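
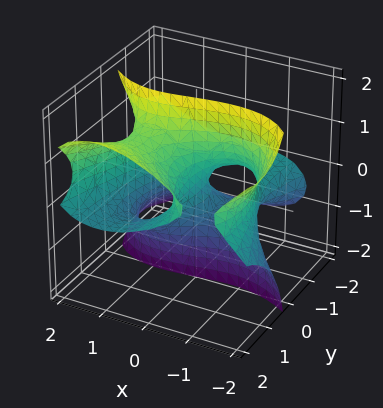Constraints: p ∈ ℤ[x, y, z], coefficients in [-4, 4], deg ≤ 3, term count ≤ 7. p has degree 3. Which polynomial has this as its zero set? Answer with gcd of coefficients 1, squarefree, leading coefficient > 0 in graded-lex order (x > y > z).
x^3 - 2*y^2*z + 3*y*z^2 - x*y - 2*x

1. Degree: a generic line meets the surface in up to 3 points, so deg p = 3.
2. Reading off the gridlines: one x-axis crossing is at x = 0; every point of the y-axis in the box is on the surface; the visible z-axis segment lies entirely on the surface.
3. The integer polynomial consistent with all of this is the stated p.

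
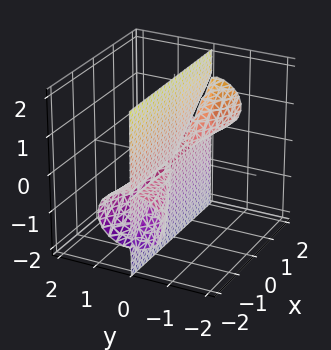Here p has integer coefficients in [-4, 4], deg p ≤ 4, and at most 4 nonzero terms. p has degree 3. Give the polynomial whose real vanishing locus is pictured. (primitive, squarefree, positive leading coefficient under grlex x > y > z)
2*x*y*z - 2*y^3 - 3*y*z^2

First, I count 2 distinct pieces. Treating them together as one polynomial.
Then, the degree is 3 — the shape is more complex than any degree-2 surface.
Next, observable constraints: every point of the z-axis in the box is on the surface; the visible x-axis segment lies entirely on the surface.
Finally, solving for integer coefficients yields p as stated.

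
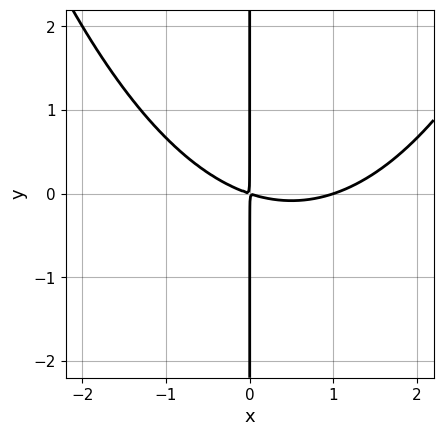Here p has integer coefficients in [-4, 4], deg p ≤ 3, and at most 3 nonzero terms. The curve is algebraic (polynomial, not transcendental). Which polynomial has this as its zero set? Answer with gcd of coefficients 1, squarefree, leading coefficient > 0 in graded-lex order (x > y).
x^3 - x^2 - 3*x*y

(a) The degree is 3 — a generic line meets the curve in up to 3 points.
(b) From the visible intercepts: every point of the y-axis in the box is on the curve; it meets the x-axis at x = 1 (among the integer gridlines).
(c) Solving for integer coefficients yields p as stated.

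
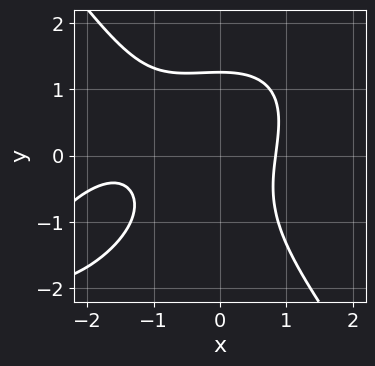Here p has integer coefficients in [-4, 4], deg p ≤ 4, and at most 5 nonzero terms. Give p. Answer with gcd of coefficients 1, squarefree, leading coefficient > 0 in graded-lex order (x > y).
First, deg p = 3.
Finally, the integer polynomial consistent with all of this is the stated p.

x^3 - x^2*y + y^3 + 2*x^2 - 2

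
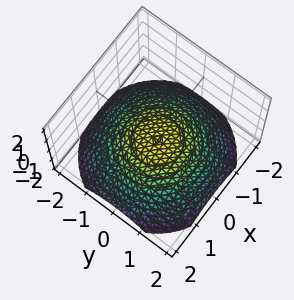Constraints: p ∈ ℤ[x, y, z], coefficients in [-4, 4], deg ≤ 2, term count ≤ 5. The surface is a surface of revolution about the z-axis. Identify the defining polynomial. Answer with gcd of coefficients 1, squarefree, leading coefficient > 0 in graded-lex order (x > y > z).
1. Degree: the shape is more complex than any degree-1 surface, so deg p = 2.
2. By symmetry, every cross-section ⟂ z is a circle, so x, y appear only via x² + y².
3. From the visible intercepts: a circular section at z = -1 has radius between 1 and 2; the surface avoids every integer x-axis point in the box; the surface avoids every integer y-axis point in the box.
4. Assembling these constraints gives the stated polynomial.

x^2 + y^2 + 3*z + 1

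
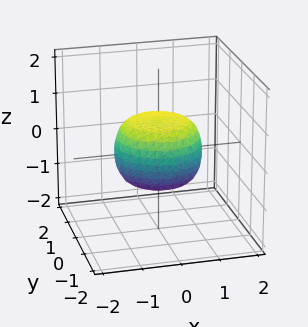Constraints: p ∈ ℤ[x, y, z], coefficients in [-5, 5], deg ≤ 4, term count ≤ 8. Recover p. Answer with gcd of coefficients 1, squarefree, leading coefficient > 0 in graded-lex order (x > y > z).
1. Degree: no degree-3 surface has this shape, so deg p = 4.
2. Symmetries: rotational symmetry about the z-axis ⇒ p depends on x, y only through x² + y².
3. From the axis intercepts and sections: a circular section at z = 0 has radius between 1 and 2.
4. Together with the visible shape, these determine p as stated.

2*x^4 + 4*x^2*y^2 + 2*y^4 - x^2 - y^2 + 3*z^2 - 2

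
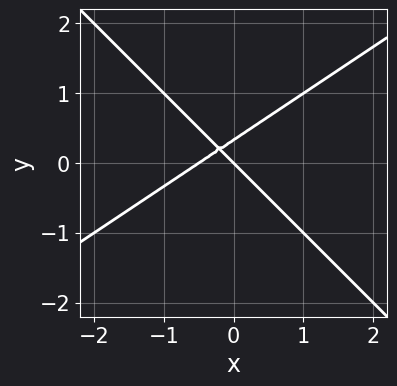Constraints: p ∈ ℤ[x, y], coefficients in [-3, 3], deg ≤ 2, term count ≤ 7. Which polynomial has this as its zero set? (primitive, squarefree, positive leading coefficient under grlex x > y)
2*x^2 - x*y - 3*y^2 + x + y

First, deg p = 2.
Then, checking where it meets the axes: it meets the y-axis at y = 0 (among the integer gridlines); it meets the x-axis at x = 0 (among the integer gridlines).
Finally, fitting integer coefficients to these (and the overall shape) gives p.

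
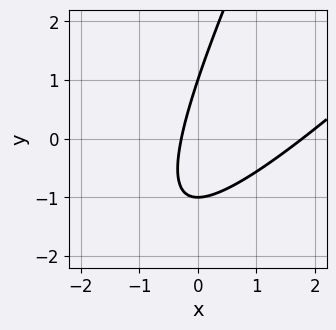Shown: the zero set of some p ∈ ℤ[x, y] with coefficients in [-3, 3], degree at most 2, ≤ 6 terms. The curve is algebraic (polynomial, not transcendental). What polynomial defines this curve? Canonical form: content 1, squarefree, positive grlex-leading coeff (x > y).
2*x^2 - 3*x*y + y^2 - 3*x - 1

1. deg p = 2.
2. Checking where it meets the axes: the y-axis gridline crossings are at y ∈ {-1, 1}.
3. Matching integer coefficients to the picture gives p.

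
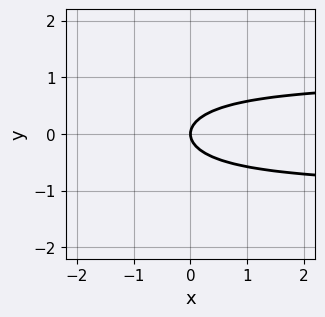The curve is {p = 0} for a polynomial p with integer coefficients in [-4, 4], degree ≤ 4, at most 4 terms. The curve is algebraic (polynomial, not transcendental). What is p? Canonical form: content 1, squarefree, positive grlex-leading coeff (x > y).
x*y^2 + 2*y^2 - x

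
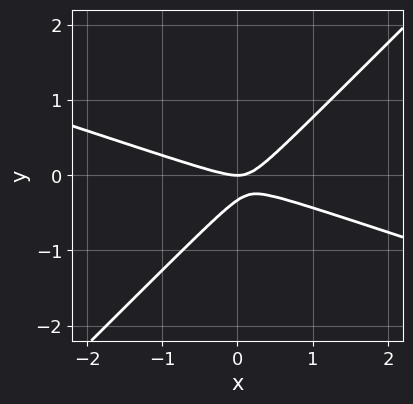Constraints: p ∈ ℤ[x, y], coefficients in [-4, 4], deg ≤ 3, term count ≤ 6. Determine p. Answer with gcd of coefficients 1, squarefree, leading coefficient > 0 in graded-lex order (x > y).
x^2 + 2*x*y - 3*y^2 - y

Degree: a generic line meets the curve in up to 2 points, so deg p = 2.
From the visible intercepts: one y-axis crossing is at y = 0; it crosses the x-axis at the gridline x = 0.
Assembling these constraints gives the stated polynomial.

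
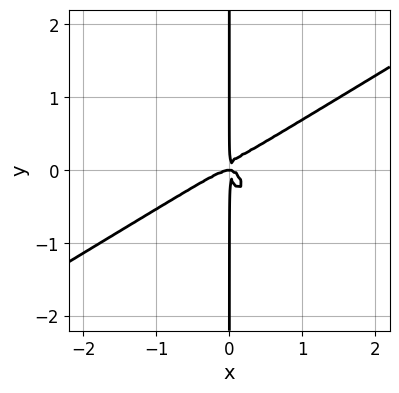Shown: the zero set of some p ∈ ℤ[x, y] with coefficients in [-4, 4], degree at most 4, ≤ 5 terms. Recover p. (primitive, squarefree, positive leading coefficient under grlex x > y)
The degree is 4 — a generic line meets the curve in up to 4 points.
Checking where it meets the axes: every point of the y-axis in the box is on the curve.
Matching integer coefficients to the picture gives p.

3*x^4 - 3*x^3*y - 2*x^2*y^2 - 2*x*y^3 + x^2*y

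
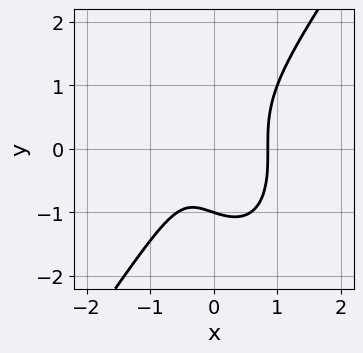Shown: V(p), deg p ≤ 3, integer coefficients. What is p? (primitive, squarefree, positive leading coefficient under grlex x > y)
The degree is 3 — a generic line meets the curve in up to 3 points.
From the visible intercepts: it meets the y-axis at y = -1 (among the integer gridlines).
Assembling these constraints gives the stated polynomial.

3*x^3 - y^3 - x - 1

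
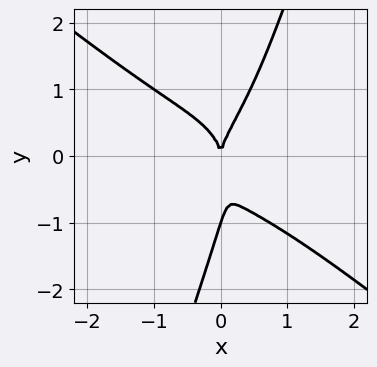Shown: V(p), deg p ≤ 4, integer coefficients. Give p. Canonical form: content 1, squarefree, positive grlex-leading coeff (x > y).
Degree: a generic line meets the curve in up to 4 points, so deg p = 4.
Reading off the gridlines: it crosses the x-axis at the gridline x = 0; among the integer gridlines, it crosses the y-axis at y ∈ {-1, 0}.
Assembling these constraints gives the stated polynomial.

2*x^4 + 3*x*y^3 - y^4 - y^3 + 3*x^2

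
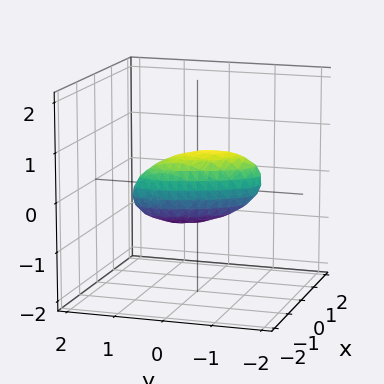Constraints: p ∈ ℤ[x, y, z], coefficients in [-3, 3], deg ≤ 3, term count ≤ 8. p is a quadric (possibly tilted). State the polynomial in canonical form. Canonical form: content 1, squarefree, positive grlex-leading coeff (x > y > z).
First, degree: the shape is more complex than any degree-1 surface, so deg p = 2.
Then, against the integer gridlines: the y-axis gridline crossings are at y ∈ {-1, 1}.
Finally, fitting integer coefficients to these (and the overall shape) gives p.

3*x^2 + 2*x*y - x*z + y^2 + 2*z^2 - 1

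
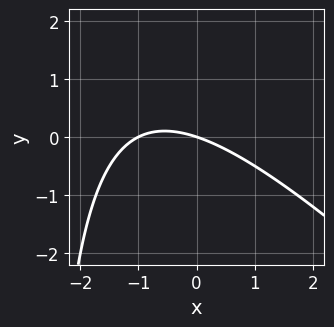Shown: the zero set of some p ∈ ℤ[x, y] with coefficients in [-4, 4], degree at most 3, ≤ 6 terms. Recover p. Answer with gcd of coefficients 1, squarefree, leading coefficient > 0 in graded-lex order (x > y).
x^2 + x*y + x + 3*y

First, deg p = 2. The shape is more complex than any degree-1 curve.
Then, against the integer gridlines: the x-axis gridline crossings are at x ∈ {-1, 0}; one y-axis crossing is at y = 0.
Finally, the integer polynomial consistent with all of this is the stated p.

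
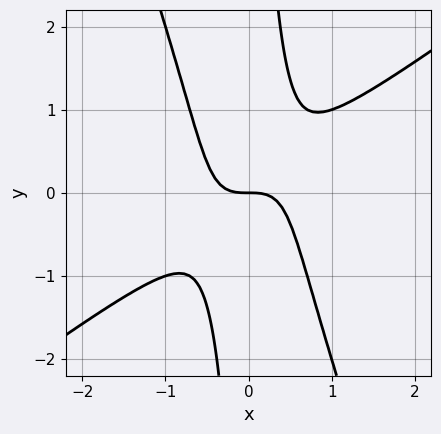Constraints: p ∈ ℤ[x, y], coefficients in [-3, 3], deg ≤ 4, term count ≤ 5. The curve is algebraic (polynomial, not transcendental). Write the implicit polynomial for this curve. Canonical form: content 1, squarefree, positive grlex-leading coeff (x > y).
1. The degree is 3 — no degree-2 curve has this shape.
2. Checking where it meets the axes: one y-axis crossing is at y = 0; it crosses the x-axis at the gridline x = 0.
3. Assembling these constraints gives the stated polynomial.

2*x^3 - 2*x^2*y - x*y^2 + y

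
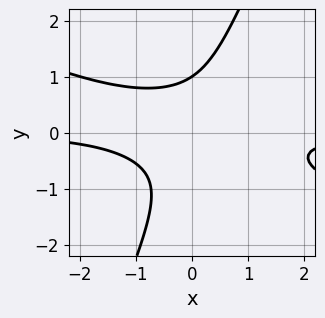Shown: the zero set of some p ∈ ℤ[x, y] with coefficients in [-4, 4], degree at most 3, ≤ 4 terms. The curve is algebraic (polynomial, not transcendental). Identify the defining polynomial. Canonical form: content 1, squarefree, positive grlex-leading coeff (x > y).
The degree is 3 — no degree-2 curve has this shape.
Against the integer gridlines: the curve avoids every integer x-axis point in the box; it meets the y-axis at y = 1 (among the integer gridlines).
Matching integer coefficients to the picture gives p.

x^2*y + 2*x*y^2 - y^3 + 1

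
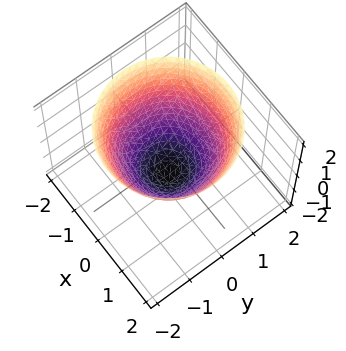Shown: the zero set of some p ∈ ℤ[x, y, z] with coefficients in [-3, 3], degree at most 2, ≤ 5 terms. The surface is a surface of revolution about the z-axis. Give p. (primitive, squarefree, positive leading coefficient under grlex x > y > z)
x^2 + y^2 - z - 1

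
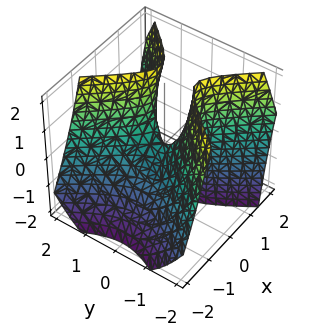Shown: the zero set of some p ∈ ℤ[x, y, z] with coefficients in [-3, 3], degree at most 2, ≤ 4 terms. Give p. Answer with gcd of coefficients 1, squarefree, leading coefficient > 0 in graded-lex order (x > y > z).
3*x^2 - 2*x*z - 2*y^2 + z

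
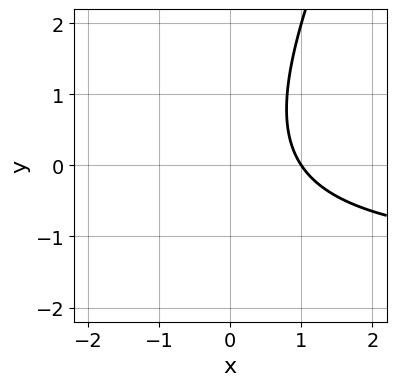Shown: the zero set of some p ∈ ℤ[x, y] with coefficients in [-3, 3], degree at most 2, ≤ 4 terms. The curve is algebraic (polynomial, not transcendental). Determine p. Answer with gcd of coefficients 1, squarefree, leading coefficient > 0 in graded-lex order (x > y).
1. Degree: a generic line meets the curve in up to 2 points, so deg p = 2.
2. Reading off the gridlines: one x-axis crossing is at x = 1; it misses every integer gridline on the y-axis.
3. Matching integer coefficients to the picture gives p.

2*x*y - y^2 + 3*x - 3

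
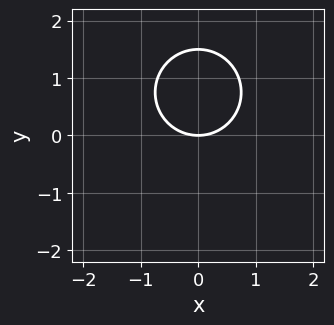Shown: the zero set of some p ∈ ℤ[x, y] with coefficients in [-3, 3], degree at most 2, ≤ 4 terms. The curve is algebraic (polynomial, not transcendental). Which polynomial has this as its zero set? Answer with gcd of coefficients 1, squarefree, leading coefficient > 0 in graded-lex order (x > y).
(a) The degree is 2 — the shape is more complex than any degree-1 curve.
(b) Symmetries: it's symmetric under x → −x, forcing even powers of x.
(c) Checking where it meets the axes: one y-axis crossing is at y = 0; one x-axis crossing is at x = 0.
(d) Together with the visible shape, these determine p as stated.

2*x^2 + 2*y^2 - 3*y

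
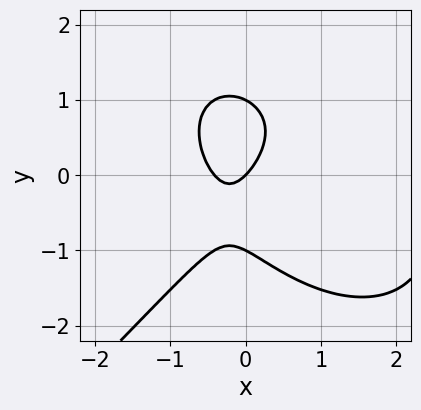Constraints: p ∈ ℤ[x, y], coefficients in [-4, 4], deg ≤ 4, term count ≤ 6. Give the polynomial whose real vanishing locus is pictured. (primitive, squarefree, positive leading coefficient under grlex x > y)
x^3 - y^3 - 2*x^2 - x + y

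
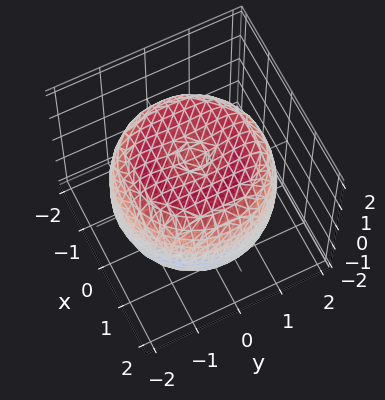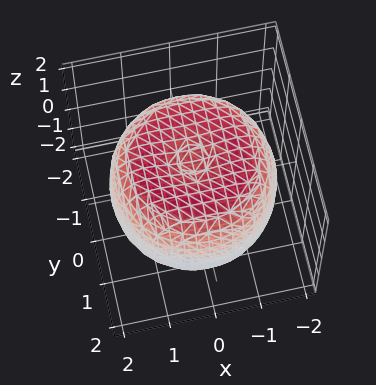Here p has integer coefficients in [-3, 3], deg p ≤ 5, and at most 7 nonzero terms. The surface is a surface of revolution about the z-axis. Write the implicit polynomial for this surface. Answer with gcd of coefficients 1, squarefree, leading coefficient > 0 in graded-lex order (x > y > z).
x^4 + 2*x^2*y^2 + y^4 - 2*x^2 - 2*y^2 + 2*z^2 - 3

First, the degree is 4 — the shape is more complex than any degree-3 surface.
Then, symmetry: the surface is invariant under rotation about z: p = q(x² + y², z).
Next, against the integer gridlines: a circular section at z = 1 has radius between 1 and 2.
Finally, together with the visible shape, these determine p as stated.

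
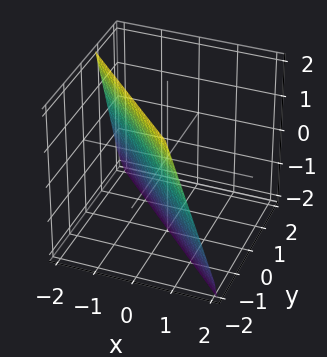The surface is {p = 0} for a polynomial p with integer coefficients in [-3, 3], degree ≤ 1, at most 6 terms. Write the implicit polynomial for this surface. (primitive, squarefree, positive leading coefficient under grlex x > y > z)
1. deg p = 1. The surface is flat (a plane).
2. Reading off the gridlines: one z-axis crossing is at z = -2.
3. These observations pin down the coefficients.

3*x + 3*y + z + 2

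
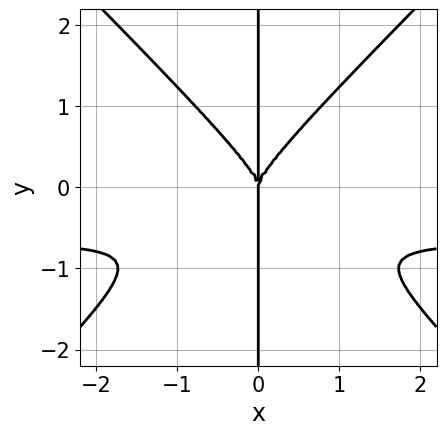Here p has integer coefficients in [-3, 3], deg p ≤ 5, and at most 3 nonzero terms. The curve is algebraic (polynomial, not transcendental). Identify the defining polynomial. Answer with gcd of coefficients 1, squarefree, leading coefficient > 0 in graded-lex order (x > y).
(a) deg p = 4. The shape is more complex than any degree-3 curve.
(b) Checking where it meets the axes: the visible y-axis segment lies entirely on the curve; one x-axis crossing is at x = 0.
(c) Solving for integer coefficients yields p as stated.

3*x^3*y - 3*x*y^3 + 2*x^3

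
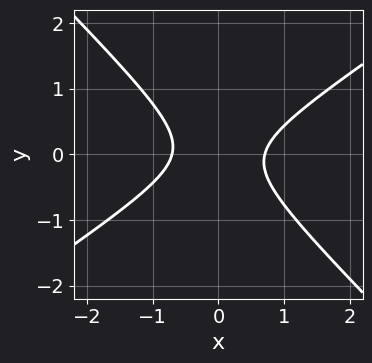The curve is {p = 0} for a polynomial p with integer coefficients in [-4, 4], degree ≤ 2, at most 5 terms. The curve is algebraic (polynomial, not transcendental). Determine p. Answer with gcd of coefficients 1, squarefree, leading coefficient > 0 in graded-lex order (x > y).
2*x^2 - x*y - 3*y^2 - 1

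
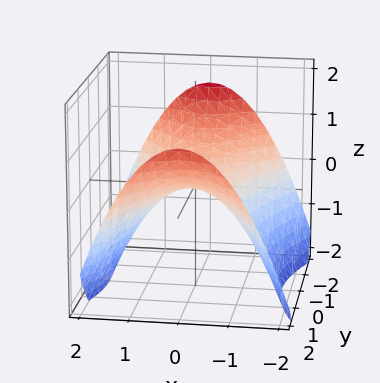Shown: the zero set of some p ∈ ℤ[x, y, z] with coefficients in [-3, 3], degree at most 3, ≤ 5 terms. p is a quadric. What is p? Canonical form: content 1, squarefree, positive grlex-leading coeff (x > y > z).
First, degree: a saddle surface; a quadric, so deg p = 2.
Next, symmetries: the x ↦ −x reflection is a symmetry, so x appears only in even powers; it's symmetric under y → −y, forcing even powers of y.
Next, checking where it meets the axes: it meets the z-axis at z = 0 (among the integer gridlines); one x-axis crossing is at x = 0.
Finally, fitting integer coefficients to these (and the overall shape) gives p.

2*x^2 - y^2 + 3*z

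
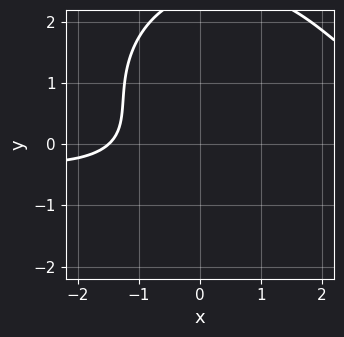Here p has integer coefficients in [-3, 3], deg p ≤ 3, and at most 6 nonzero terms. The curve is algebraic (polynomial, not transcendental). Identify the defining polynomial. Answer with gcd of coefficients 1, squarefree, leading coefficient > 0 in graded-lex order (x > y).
x^2*y + y^3 - 2*y^2 - 2*x - 3

(a) Degree: a generic line meets the curve in up to 3 points, so deg p = 3.
(b) Reading off the gridlines: it misses every integer gridline on the y-axis.
(c) The integer polynomial consistent with all of this is the stated p.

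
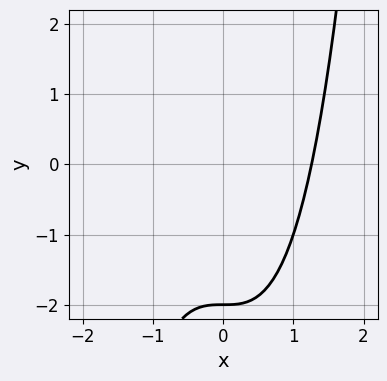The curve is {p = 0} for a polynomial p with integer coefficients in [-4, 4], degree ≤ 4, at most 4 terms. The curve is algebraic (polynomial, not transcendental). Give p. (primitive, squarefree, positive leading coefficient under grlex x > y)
Degree: a generic line meets the curve in up to 3 points, so deg p = 3.
Observable constraints: it crosses the y-axis at the gridline y = -2.
Solving for integer coefficients yields p as stated.

x^3 - y - 2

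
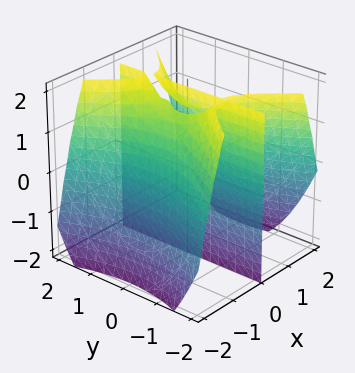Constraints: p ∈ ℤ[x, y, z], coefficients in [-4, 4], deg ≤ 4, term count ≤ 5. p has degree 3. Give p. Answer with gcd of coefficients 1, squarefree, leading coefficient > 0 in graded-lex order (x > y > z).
2*x^3 - x*y^2 + 2*x*z - 3*x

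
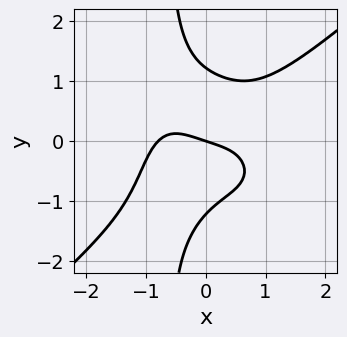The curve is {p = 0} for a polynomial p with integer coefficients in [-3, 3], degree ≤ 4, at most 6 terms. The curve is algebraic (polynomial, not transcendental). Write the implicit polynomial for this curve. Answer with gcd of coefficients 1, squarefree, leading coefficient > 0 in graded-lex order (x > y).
(a) The degree is 4 — no degree-3 curve has this shape.
(b) Checking where it meets the axes: one x-axis crossing is at x = 0; it meets the y-axis at y = 0 (among the integer gridlines).
(c) Solving for integer coefficients yields p as stated.

2*x^4 - 3*x*y^3 - 2*y^3 + x + 3*y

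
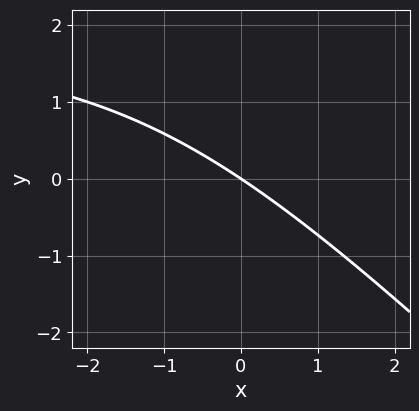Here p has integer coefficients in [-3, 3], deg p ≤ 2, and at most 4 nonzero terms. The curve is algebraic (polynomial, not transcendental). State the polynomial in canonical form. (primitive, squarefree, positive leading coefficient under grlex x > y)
x*y + y^2 - 2*x - 3*y

First, degree: no degree-1 curve has this shape, so deg p = 2.
Next, checking where it meets the axes: it meets the y-axis at y = 0 (among the integer gridlines); it crosses the x-axis at the gridline x = 0.
Finally, matching integer coefficients to the picture gives p.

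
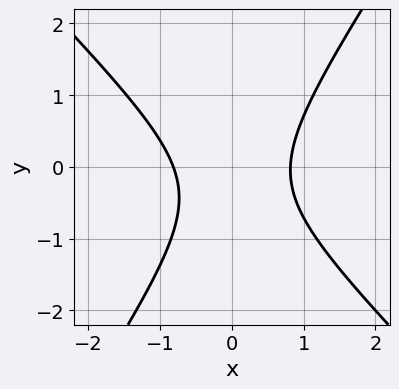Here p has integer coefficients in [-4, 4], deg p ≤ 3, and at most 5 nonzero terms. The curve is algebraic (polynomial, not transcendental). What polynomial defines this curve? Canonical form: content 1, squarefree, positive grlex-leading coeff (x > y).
First, the degree is 2 — a generic line meets the curve in up to 2 points.
Then, checking where it meets the axes: it misses every integer gridline on the y-axis.
Finally, assembling these constraints gives the stated polynomial.

3*x^2 + x*y - 2*y^2 - y - 2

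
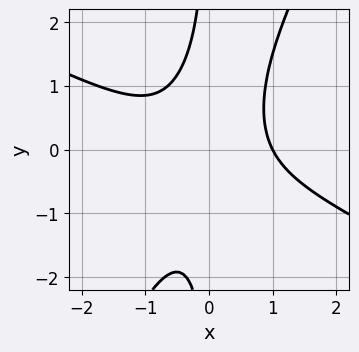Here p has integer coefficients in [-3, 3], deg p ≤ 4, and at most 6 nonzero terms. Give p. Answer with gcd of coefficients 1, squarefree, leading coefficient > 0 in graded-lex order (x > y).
First, the degree is 3 — the shape is more complex than any degree-2 curve.
Next, checking where it meets the axes: one x-axis crossing is at x = 1; no y-intercept at any integer in the box.
Finally, assembling these constraints gives the stated polynomial.

2*x^3 + 3*x^2*y - 2*x*y^2 - 2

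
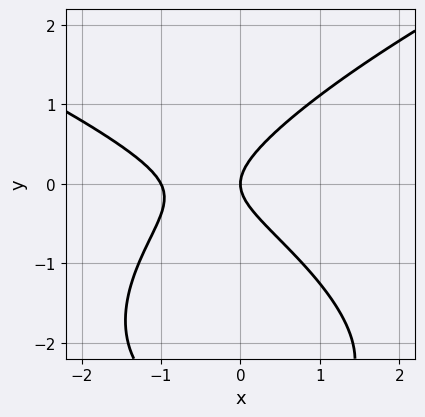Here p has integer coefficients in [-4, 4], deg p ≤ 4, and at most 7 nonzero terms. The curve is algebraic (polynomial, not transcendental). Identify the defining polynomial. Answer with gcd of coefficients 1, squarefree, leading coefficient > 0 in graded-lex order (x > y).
y^3 - 2*x^2 - x*y + 3*y^2 - 2*x

First, deg p = 3.
Then, checking where it meets the axes: the x-axis gridline crossings are at x ∈ {-1, 0}; it meets the y-axis at y = 0 (among the integer gridlines).
Finally, the integer polynomial consistent with all of this is the stated p.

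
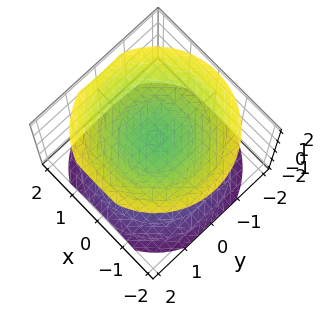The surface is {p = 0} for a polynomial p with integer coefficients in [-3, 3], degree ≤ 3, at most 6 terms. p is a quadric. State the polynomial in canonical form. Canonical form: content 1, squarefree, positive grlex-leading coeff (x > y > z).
2*x^2 + 2*y^2 - 3*z^2 + 3

1. The picture has 2 separate pieces. They look like related sheets of one shape, so recover p as a whole.
2. The degree is 2 — two sheets facing apart; a quadric.
3. Symmetries: mirror symmetry z ↦ −z ⇒ only even powers of z; every cross-section ⟂ z is a circle, so x, y appear only via x² + y².
4. Reading off the gridlines: it misses every integer gridline on the y-axis; the surface avoids every integer x-axis point in the box; the z-axis gridline crossings are at z ∈ {-1, 1}.
5. Fitting integer coefficients to these (and the overall shape) gives p.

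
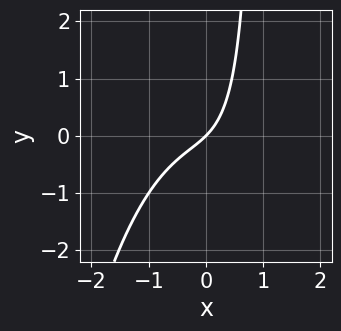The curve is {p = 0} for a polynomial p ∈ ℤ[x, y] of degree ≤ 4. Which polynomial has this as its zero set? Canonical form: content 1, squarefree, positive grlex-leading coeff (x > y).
1. The degree is 3 — the shape is more complex than any degree-2 curve.
2. From the axis intercepts and sections: it crosses the x-axis at the gridline x = 0; it meets the y-axis at y = 0 (among the integer gridlines).
3. Solving for integer coefficients yields p as stated.

x^3 + x*y + x - y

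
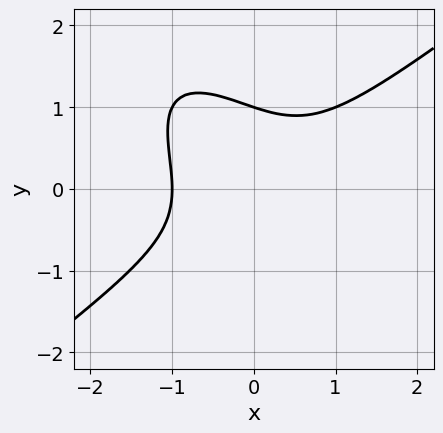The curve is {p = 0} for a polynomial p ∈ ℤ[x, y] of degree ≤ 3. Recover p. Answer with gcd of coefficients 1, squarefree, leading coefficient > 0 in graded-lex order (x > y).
x^3 - x*y^2 - y^3 + 1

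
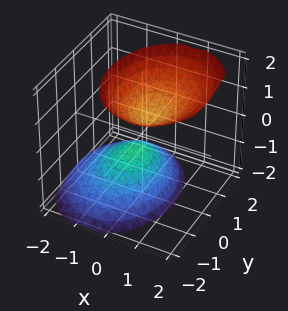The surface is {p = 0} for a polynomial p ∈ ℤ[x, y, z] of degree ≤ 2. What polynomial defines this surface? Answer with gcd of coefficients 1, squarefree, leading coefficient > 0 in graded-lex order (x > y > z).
1. There are 2 components. Treating them together as one polynomial.
2. Degree: a generic line meets the surface in up to 2 points, so deg p = 2.
3. From the axis intercepts and sections: it misses every integer gridline on the x-axis; no y-intercept at any integer in the box.
4. These observations pin down the coefficients.

3*x^2 - 2*x*z + 2*y^2 - 2*z^2 + 1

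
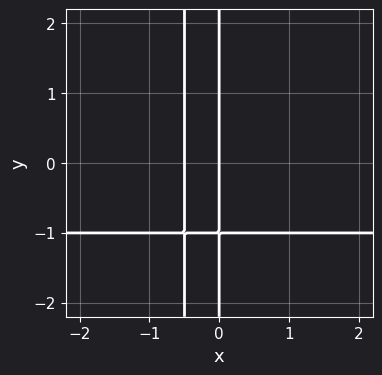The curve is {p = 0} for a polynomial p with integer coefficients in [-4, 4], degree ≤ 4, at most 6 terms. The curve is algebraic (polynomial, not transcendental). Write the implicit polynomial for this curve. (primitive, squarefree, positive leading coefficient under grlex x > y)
2*x^2*y + 2*x^2 + x*y + x

(a) Degree: a generic line meets the curve in up to 3 points, so deg p = 3.
(b) Reading off the gridlines: it crosses the x-axis at the gridline x = 0; every point of the y-axis in the box is on the curve.
(c) Matching integer coefficients to the picture gives p.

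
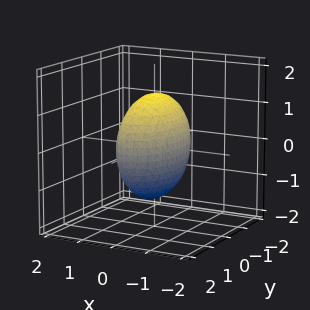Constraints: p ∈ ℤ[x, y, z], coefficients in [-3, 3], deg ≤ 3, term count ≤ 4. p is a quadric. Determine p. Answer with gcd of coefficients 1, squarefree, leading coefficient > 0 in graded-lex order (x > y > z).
3*x^2 + y^2 + z^2 - 2

First, the degree is 2 — a closed, bounded, convex surface; a quadric.
Next, symmetries: the z ↦ −z reflection is a symmetry, so z appears only in even powers; it's symmetric under y → −y, forcing even powers of y; mirror symmetry x ↦ −x ⇒ only even powers of x.
Finally, the integer polynomial consistent with all of this is the stated p.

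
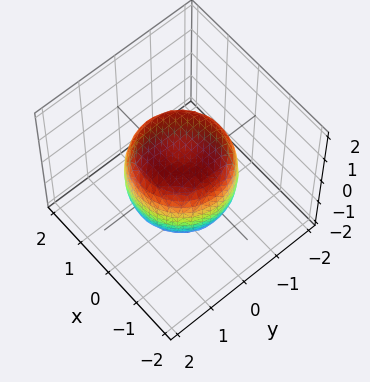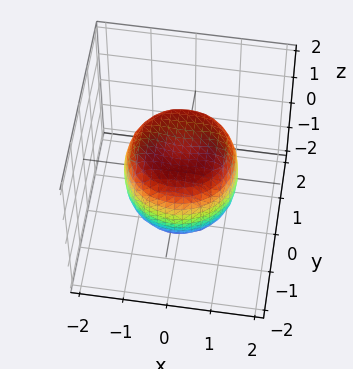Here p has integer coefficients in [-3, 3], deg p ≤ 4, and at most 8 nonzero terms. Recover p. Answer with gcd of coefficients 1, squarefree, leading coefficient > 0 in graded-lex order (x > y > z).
Degree: a generic line meets the surface in up to 4 points, so deg p = 4.
Symmetries: rotational symmetry about the z-axis ⇒ p depends on x, y only through x² + y².
From the visible intercepts: a circular section at z = -1 has radius exactly 1; among the integer gridlines, it crosses the z-axis at z ∈ {-1, 1}.
The integer polynomial consistent with all of this is the stated p.

x^4 + 2*x^2*y^2 + y^4 - x^2 - y^2 + z^2 - 1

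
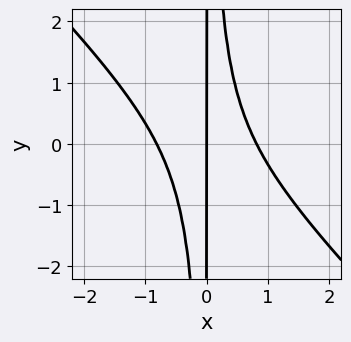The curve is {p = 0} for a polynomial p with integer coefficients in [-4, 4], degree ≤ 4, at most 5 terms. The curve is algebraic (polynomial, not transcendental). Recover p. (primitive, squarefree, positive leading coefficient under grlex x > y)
1. The degree is 3 — a generic line meets the curve in up to 3 points.
2. Reading off the gridlines: it crosses the x-axis at the gridline x = 0; the visible y-axis segment lies entirely on the curve.
3. The integer polynomial consistent with all of this is the stated p.

3*x^3 + 3*x^2*y - 2*x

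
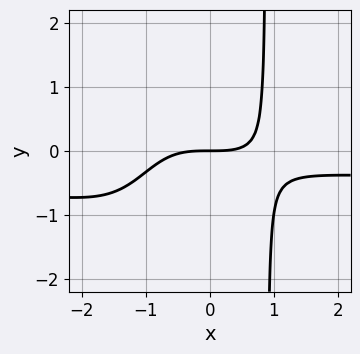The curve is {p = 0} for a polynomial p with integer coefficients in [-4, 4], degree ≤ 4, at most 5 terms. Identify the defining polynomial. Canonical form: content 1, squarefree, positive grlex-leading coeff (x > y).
2*x^3*y + x^3 + 2*x^2*y - 3*y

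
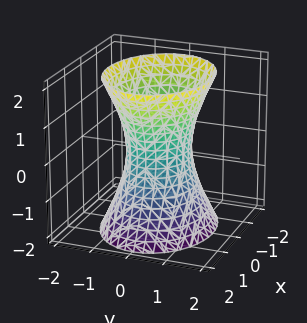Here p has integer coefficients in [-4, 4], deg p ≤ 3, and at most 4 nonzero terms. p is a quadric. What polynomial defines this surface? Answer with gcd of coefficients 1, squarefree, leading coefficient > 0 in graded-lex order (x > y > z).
2*x^2 + 3*y^2 - z^2 - 2

First, deg p = 2. An hourglass — one-sheet hyperboloid; a quadric.
Then, symmetries: it's symmetric under z → −z, forcing even powers of z; the x ↦ −x reflection is a symmetry, so x appears only in even powers; mirror symmetry y ↦ −y ⇒ only even powers of y.
Next, reading off the gridlines: the x-axis gridline crossings are at x ∈ {-1, 1}; the surface avoids every integer z-axis point in the box.
Finally, fitting integer coefficients to these (and the overall shape) gives p.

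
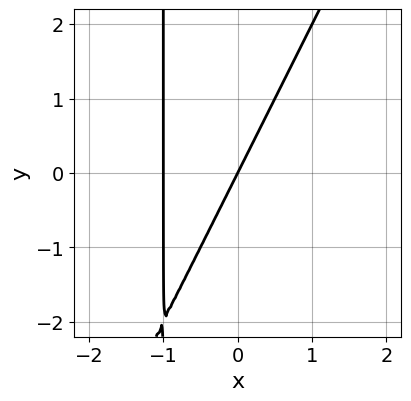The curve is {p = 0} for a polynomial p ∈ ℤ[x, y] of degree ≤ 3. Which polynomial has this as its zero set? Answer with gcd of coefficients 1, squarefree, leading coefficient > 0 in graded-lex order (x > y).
1. Degree: the shape is more complex than any degree-1 curve, so deg p = 2.
2. Reading off the gridlines: among the integer gridlines, it crosses the x-axis at x ∈ {-1, 0}; it crosses the y-axis at the gridline y = 0.
3. Matching integer coefficients to the picture gives p.

2*x^2 - x*y + 2*x - y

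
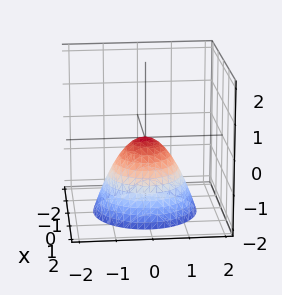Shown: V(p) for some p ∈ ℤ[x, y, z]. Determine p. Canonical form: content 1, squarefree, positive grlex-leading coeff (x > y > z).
x^2 + y^2 + z

First, deg p = 2.
Then, symmetries: rotational symmetry about the z-axis ⇒ p depends on x, y only through x² + y².
Next, checking where it meets the axes: it meets the y-axis at y = 0 (among the integer gridlines); one z-axis crossing is at z = 0.
Finally, solving for integer coefficients yields p as stated.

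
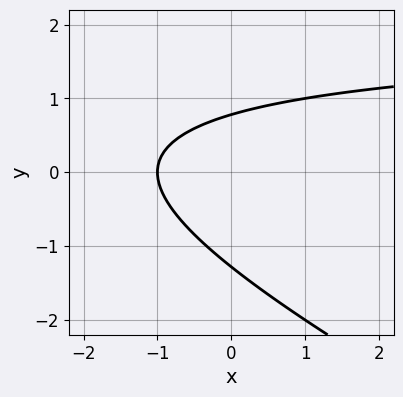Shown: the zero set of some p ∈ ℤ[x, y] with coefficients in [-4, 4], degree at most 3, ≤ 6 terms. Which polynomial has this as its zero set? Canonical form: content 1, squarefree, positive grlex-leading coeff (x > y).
First, degree: no degree-1 curve has this shape, so deg p = 2.
Then, from the axis intercepts and sections: one x-axis crossing is at x = -1.
Finally, the integer polynomial consistent with all of this is the stated p.

x*y + 2*y^2 - 2*x + y - 2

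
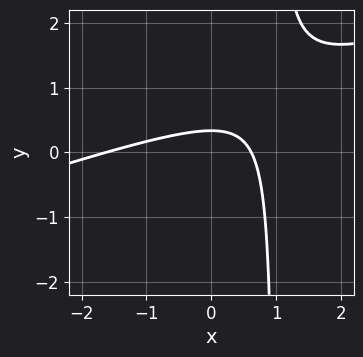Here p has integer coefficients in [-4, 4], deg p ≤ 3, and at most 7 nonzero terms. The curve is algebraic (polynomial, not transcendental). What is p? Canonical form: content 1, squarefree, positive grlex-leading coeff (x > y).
x^2 - 3*x*y + x + 3*y - 1

The degree is 2 — no degree-1 curve has this shape.
The integer polynomial consistent with all of this is the stated p.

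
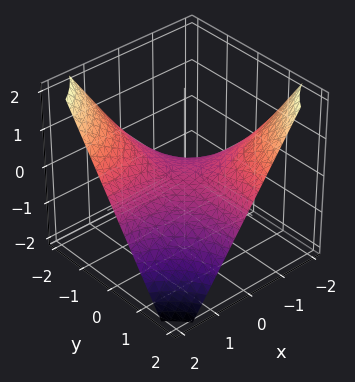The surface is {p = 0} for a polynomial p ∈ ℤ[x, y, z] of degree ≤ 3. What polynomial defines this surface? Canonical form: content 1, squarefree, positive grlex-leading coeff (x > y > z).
First, degree: no degree-1 surface has this shape, so deg p = 2.
Then, against the integer gridlines: it meets the z-axis at z = 0 (among the integer gridlines); the visible x-axis segment lies entirely on the surface; the visible y-axis segment lies entirely on the surface.
Finally, putting this together gives p.

2*x*y + 3*z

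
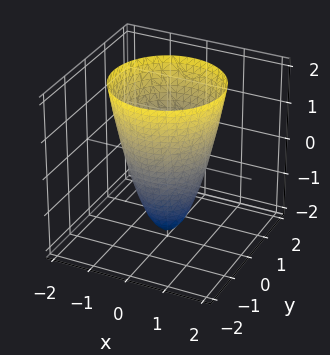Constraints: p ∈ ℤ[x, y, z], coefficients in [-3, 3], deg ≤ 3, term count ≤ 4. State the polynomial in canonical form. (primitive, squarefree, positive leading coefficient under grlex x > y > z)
2*x^2 + 2*y^2 - z - 2

Degree: a generic line meets the surface in up to 2 points, so deg p = 2.
Symmetry: the z-axis is an axis of rotation, so x and y enter only as x² + y².
Reading off the gridlines: a circular section at z = 1 has radius between 1 and 2; the x-axis gridline crossings are at x ∈ {-1, 1}; it meets the z-axis at z = -2 (among the integer gridlines); the y-axis gridline crossings are at y ∈ {-1, 1}.
Fitting integer coefficients to these (and the overall shape) gives p.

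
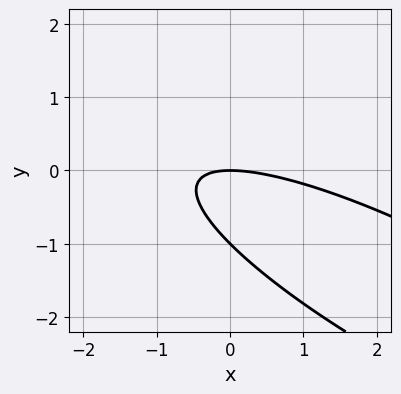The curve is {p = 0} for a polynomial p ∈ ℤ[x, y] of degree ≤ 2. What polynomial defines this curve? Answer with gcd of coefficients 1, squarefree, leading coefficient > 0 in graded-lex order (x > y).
1. deg p = 2.
2. From the axis intercepts and sections: it crosses the x-axis at the gridline x = 0; the y-axis gridline crossings are at y ∈ {-1, 0}.
3. Assembling these constraints gives the stated polynomial.

x^2 + 3*x*y + 3*y^2 + 3*y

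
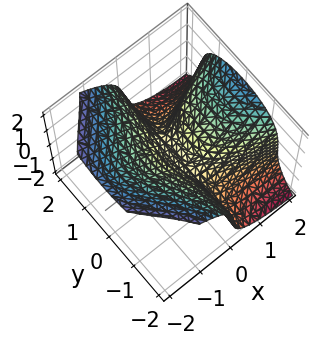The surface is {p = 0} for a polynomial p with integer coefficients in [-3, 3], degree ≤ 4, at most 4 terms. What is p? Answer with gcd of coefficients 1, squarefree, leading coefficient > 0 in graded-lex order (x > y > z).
First, degree: a generic line meets the surface in up to 3 points, so deg p = 3.
Next, against the integer gridlines: it meets the x-axis at x = 0 (among the integer gridlines); every point of the y-axis in the box is on the surface; it crosses the z-axis at the gridline z = 0.
Finally, putting this together gives p.

3*x*y^2 + 2*z^3 - 3*x^2 + z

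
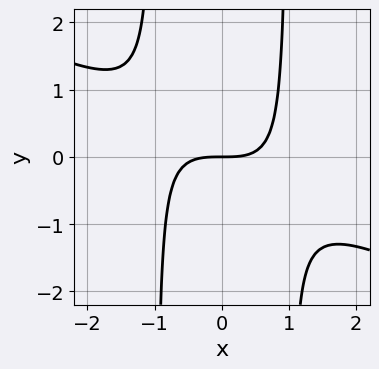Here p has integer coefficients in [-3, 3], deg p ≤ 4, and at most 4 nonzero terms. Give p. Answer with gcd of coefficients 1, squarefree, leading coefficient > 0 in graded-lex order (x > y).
1. The degree is 3 — a generic line meets the curve in up to 3 points.
2. Reading off the gridlines: it meets the y-axis at y = 0 (among the integer gridlines); one x-axis crossing is at x = 0.
3. These observations pin down the coefficients.

x^3 + 2*x^2*y - 2*y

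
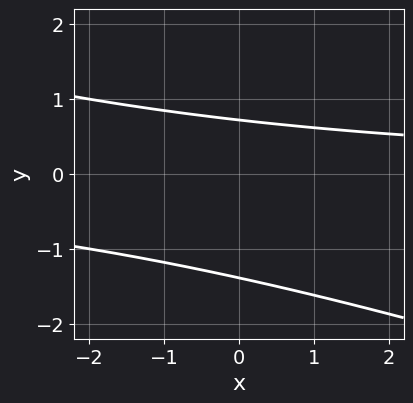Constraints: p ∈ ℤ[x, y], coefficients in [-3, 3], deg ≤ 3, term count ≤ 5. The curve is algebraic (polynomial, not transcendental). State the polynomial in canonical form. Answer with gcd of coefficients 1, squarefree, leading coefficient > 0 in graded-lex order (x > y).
Degree: a generic line meets the curve in up to 2 points, so deg p = 2.
Observable constraints: the curve avoids every integer x-axis point in the box.
Fitting integer coefficients to these (and the overall shape) gives p.

x*y + 3*y^2 + 2*y - 3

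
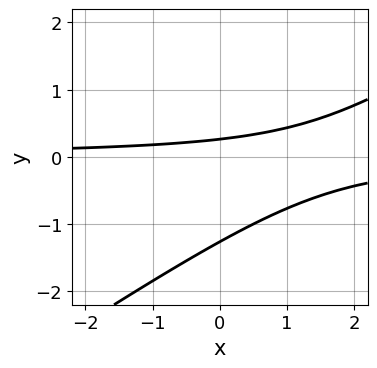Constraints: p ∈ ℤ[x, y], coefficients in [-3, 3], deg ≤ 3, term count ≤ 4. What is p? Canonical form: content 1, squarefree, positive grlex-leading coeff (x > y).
The degree is 2 — a generic line meets the curve in up to 2 points.
From the visible intercepts: it misses every integer gridline on the x-axis.
Solving for integer coefficients yields p as stated.

2*x*y - 3*y^2 - 3*y + 1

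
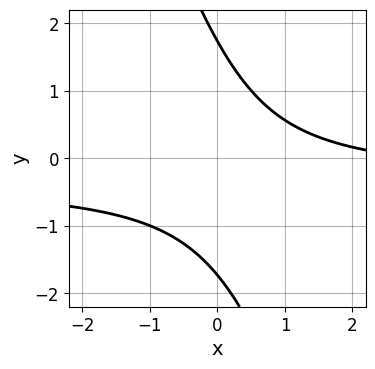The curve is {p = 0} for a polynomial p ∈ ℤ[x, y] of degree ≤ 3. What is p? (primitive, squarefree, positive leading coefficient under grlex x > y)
Degree: a generic line meets the curve in up to 2 points, so deg p = 2.
Checking where it meets the axes: it misses every integer gridline on the x-axis.
Assembling these constraints gives the stated polynomial.

3*x*y + y^2 + x - 3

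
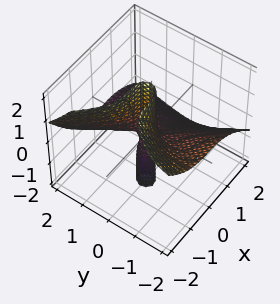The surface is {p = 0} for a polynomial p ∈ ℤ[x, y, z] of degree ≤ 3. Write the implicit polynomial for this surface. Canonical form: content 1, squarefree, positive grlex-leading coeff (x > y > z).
3*x^3 + 3*x^2*z + y^3 + 3*y^2*z + 2*x*z

1. The degree is 3 — no degree-2 surface has this shape.
2. Against the integer gridlines: it meets the y-axis at y = 0 (among the integer gridlines); one x-axis crossing is at x = 0.
3. Matching integer coefficients to the picture gives p. Check: (0, 0, 1) on the z-axis lies on the surface, and p(0, 0, 1) = 0. ✓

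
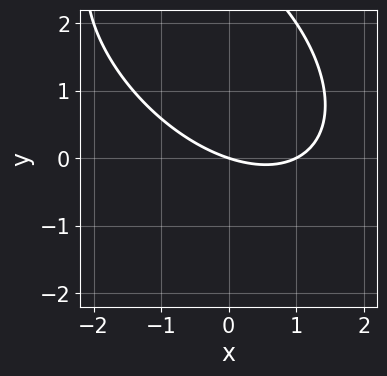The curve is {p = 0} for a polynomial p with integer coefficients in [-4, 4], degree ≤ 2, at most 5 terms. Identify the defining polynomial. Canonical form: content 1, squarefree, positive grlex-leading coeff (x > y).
1. The degree is 2 — no degree-1 curve has this shape.
2. From the visible intercepts: one y-axis crossing is at y = 0; the x-axis gridline crossings are at x ∈ {0, 1}.
3. Putting this together gives p.

x^2 + x*y + y^2 - x - 3*y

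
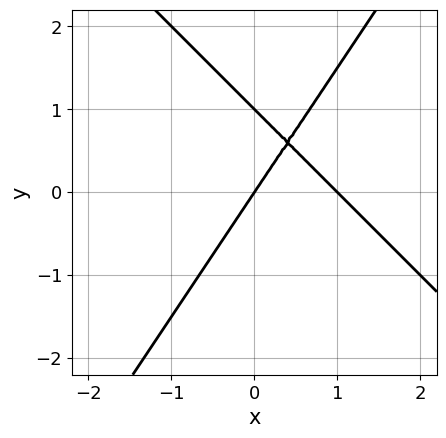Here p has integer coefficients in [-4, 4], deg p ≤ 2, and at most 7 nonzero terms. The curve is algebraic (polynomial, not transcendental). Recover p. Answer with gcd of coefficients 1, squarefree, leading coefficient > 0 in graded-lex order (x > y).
First, deg p = 2. No degree-1 curve has this shape.
Next, from the visible intercepts: the x-axis gridline crossings are at x ∈ {0, 1}; the y-axis gridline crossings are at y ∈ {0, 1}.
Finally, putting this together gives p.

3*x^2 + x*y - 2*y^2 - 3*x + 2*y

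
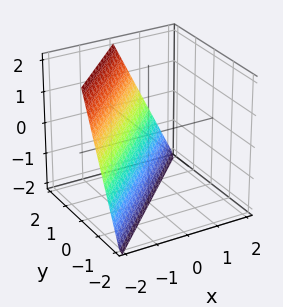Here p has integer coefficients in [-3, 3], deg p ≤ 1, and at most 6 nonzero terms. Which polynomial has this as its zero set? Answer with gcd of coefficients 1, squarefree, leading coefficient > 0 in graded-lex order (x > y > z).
2*x - 2*y + z + 2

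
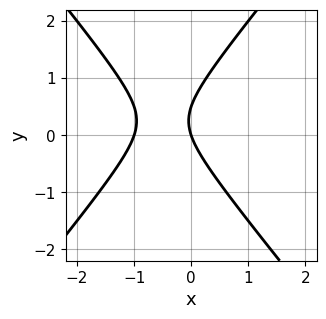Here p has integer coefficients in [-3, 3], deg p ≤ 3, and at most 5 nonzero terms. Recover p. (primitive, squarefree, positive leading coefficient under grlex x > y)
3*x^2 - 2*y^2 + 3*x + y

First, degree: the shape is more complex than any degree-1 curve, so deg p = 2.
Next, against the integer gridlines: one y-axis crossing is at y = 0; the x-axis gridline crossings are at x ∈ {-1, 0}.
Finally, assembling these constraints gives the stated polynomial.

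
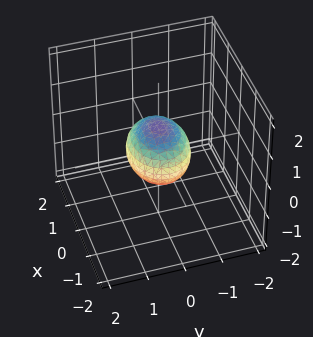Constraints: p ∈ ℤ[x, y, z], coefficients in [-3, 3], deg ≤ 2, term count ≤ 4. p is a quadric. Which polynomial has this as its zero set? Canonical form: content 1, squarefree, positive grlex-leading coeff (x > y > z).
First, degree: bounded and convex; a quadric, so deg p = 2.
Then, symmetries: it's symmetric under z → −z, forcing even powers of z; it's symmetric under x → −x, forcing even powers of x; mirror symmetry y ↦ −y ⇒ only even powers of y.
Next, from the axis intercepts and sections: among the integer gridlines, it crosses the x-axis at x ∈ {-1, 1}.
Finally, assembling these constraints gives the stated polynomial.

2*x^2 + 3*y^2 + 3*z^2 - 2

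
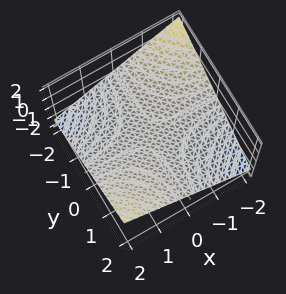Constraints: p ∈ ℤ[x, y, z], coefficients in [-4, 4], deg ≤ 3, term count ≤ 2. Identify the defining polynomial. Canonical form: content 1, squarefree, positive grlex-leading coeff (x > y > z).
(a) The degree is 2 — a saddle surface; a quadric.
(b) From the visible intercepts: it crosses the z-axis at the gridline z = 0; the visible y-axis segment lies entirely on the surface; every point of the x-axis in the box is on the surface.
(c) The integer polynomial consistent with all of this is the stated p.

x*y - 3*z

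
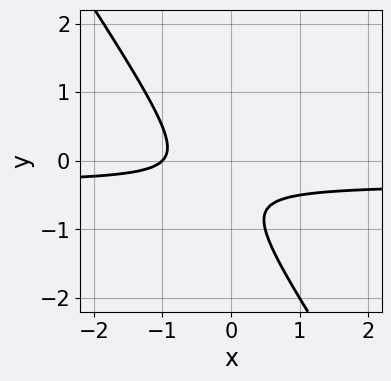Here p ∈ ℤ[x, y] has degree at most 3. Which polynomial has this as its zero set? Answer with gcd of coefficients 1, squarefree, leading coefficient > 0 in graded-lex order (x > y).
First, the degree is 2 — a generic line meets the curve in up to 2 points.
Then, reading off the gridlines: no y-intercept at any integer in the box; it meets the x-axis at x = -1 (among the integer gridlines).
Finally, assembling these constraints gives the stated polynomial.

3*x*y + 2*y^2 + x + 2*y + 1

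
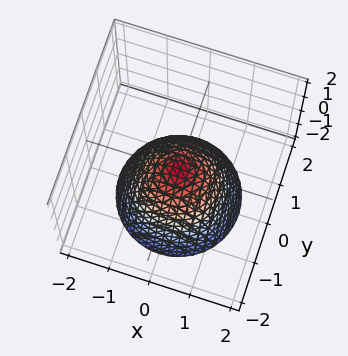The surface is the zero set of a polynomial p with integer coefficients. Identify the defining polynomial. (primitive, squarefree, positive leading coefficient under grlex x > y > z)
Degree: a paraboloid; a quadric, so deg p = 2.
By symmetry, the surface is invariant under rotation about z: p = q(x² + y², z).
Observable constraints: it crosses the z-axis at the gridline z = 0; a circular section at z = -1 has radius exactly 1; one y-axis crossing is at y = 0; it crosses the x-axis at the gridline x = 0.
Assembling these constraints gives the stated polynomial.

x^2 + y^2 + z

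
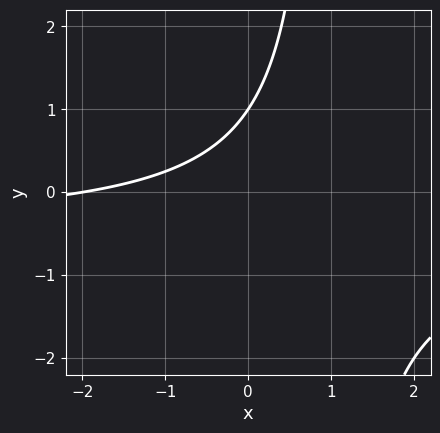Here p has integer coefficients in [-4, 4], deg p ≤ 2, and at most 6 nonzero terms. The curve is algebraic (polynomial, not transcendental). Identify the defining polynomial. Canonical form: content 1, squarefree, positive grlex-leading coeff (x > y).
deg p = 2. No degree-1 curve has this shape.
Checking where it meets the axes: it crosses the x-axis at the gridline x = -2; it crosses the y-axis at the gridline y = 1.
Solving for integer coefficients yields p as stated.

2*x*y + x - 2*y + 2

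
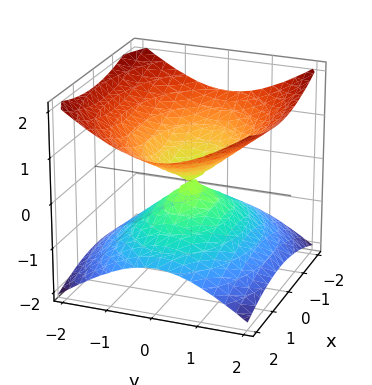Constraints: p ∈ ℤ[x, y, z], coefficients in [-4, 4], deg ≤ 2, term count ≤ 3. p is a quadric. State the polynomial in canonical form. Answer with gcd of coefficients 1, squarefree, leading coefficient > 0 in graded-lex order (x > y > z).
x^2 + 2*y^2 - 3*z^2

First, degree: a double cone through the origin; a quadric, so deg p = 2.
Next, symmetries: mirror symmetry z ↦ −z ⇒ only even powers of z; it's symmetric under y → −y, forcing even powers of y; the x ↦ −x reflection is a symmetry, so x appears only in even powers.
Next, from the visible intercepts: it meets the y-axis at y = 0 (among the integer gridlines); it crosses the x-axis at the gridline x = 0; it meets the z-axis at z = 0 (among the integer gridlines).
Finally, these observations pin down the coefficients.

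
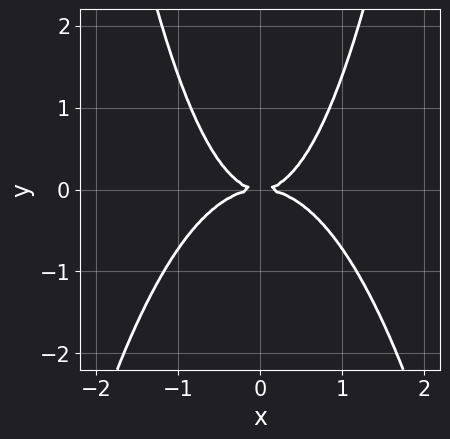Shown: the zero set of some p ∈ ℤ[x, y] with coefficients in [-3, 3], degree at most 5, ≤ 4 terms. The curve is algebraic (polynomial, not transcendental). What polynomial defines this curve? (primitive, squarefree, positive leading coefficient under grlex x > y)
3*x^4 + 2*x^2*y - 3*y^2

(a) deg p = 4. No degree-3 curve has this shape.
(b) Symmetries: mirror symmetry x ↦ −x ⇒ only even powers of x.
(c) Observable constraints: it crosses the x-axis at the gridline x = 0; it meets the y-axis at y = 0 (among the integer gridlines).
(d) Solving for integer coefficients yields p as stated.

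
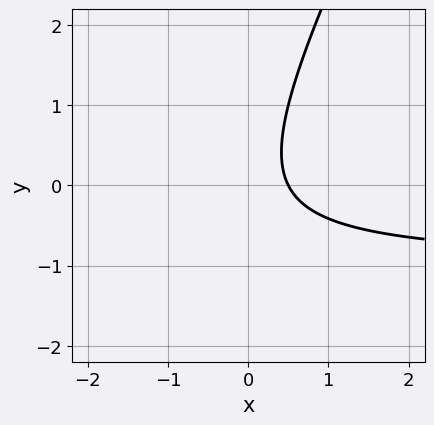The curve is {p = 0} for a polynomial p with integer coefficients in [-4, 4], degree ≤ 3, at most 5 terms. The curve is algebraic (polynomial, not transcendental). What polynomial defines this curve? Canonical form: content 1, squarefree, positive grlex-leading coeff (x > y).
First, degree: no degree-1 curve has this shape, so deg p = 2.
Then, from the visible intercepts: no y-intercept at any integer in the box.
Finally, putting this together gives p.

2*x*y - y^2 + 2*x - 1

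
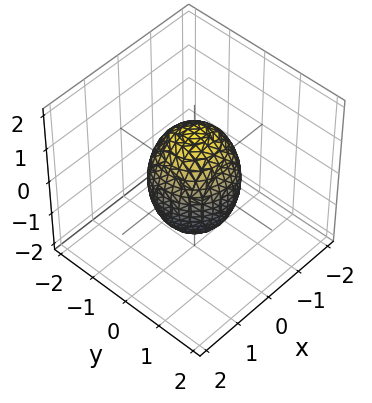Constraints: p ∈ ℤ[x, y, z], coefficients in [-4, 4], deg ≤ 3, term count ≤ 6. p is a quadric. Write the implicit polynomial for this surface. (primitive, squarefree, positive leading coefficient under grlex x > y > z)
1. Degree: a closed, bounded, convex surface; a quadric, so deg p = 2.
2. Symmetries: it's symmetric under z → −z, forcing even powers of z; the surface is invariant under rotation about z: p = q(x² + y², z).
3. Reading off the gridlines: the y-axis gridline crossings are at y ∈ {-1, 1}; a circular section at z = 1 has radius between 0 and 1.
4. Putting this together gives p.

2*x^2 + 2*y^2 + z^2 - 2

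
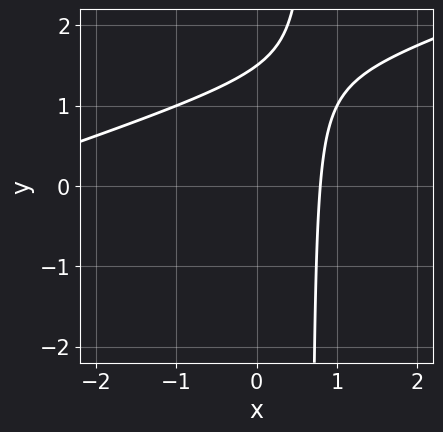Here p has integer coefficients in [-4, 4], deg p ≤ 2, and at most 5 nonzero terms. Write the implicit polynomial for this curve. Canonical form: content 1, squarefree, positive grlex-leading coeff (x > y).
deg p = 2.
Solving for integer coefficients yields p as stated.

x^2 - 3*x*y + 3*x + 2*y - 3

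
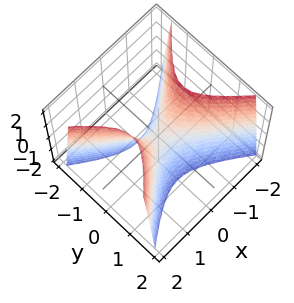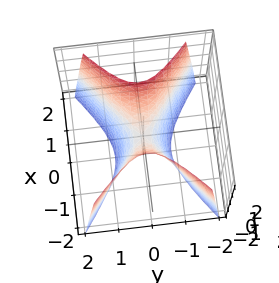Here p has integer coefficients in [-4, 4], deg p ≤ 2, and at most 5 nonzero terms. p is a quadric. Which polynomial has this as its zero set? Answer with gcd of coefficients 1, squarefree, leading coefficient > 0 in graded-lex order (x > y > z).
2*x^2 - 3*y^2 - z

(a) deg p = 2. A hyperbolic paraboloid; a quadric.
(b) Symmetries: the x ↦ −x reflection is a symmetry, so x appears only in even powers; it's symmetric under y → −y, forcing even powers of y.
(c) From the visible intercepts: it meets the y-axis at y = 0 (among the integer gridlines); one z-axis crossing is at z = 0; one x-axis crossing is at x = 0.
(d) Putting this together gives p.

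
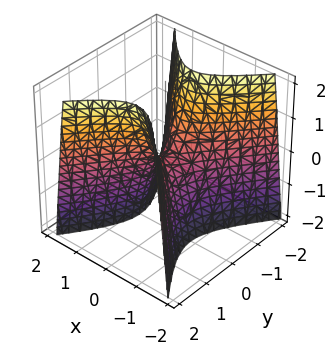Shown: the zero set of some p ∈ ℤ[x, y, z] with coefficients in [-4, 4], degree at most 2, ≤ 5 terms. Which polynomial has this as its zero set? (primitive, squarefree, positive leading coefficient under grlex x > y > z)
(a) The degree is 2 — a hyperbolic paraboloid; a quadric.
(b) Symmetries: it's symmetric under x → −x, forcing even powers of x; the y ↦ −y reflection is a symmetry, so y appears only in even powers.
(c) From the axis intercepts and sections: it meets the y-axis at y = 0 (among the integer gridlines); one x-axis crossing is at x = 0.
(d) Assembling these constraints gives the stated polynomial.

3*x^2 - 2*y^2 + z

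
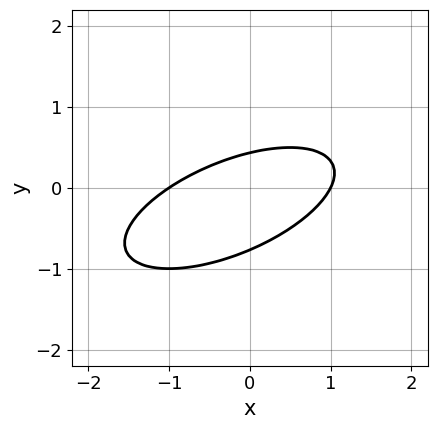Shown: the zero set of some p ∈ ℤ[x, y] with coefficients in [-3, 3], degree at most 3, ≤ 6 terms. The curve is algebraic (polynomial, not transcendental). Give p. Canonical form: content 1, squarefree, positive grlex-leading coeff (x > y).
First, degree: a generic line meets the curve in up to 2 points, so deg p = 2.
Next, from the axis intercepts and sections: the x-axis gridline crossings are at x ∈ {-1, 1}.
Finally, the integer polynomial consistent with all of this is the stated p.

x^2 - 2*x*y + 3*y^2 + y - 1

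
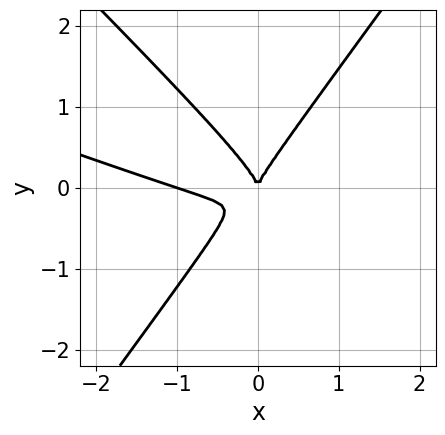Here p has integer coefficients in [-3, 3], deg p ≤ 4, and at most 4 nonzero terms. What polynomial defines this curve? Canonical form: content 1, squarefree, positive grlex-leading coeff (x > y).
Degree: no degree-2 curve has this shape, so deg p = 3.
Observable constraints: among the integer gridlines, it crosses the x-axis at x ∈ {-1, 0}; it meets the y-axis at y = 0 (among the integer gridlines).
Fitting integer coefficients to these (and the overall shape) gives p.

x^3 + 3*x^2*y - 2*y^3 + x^2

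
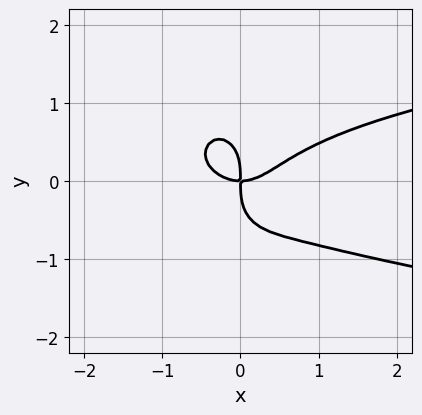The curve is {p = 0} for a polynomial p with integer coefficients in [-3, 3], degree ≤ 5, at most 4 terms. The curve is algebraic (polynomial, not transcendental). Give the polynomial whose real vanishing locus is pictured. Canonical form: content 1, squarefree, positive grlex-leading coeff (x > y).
The degree is 4 — the shape is more complex than any degree-3 curve.
From the axis intercepts and sections: it meets the x-axis at x = 0 (among the integer gridlines); it meets the y-axis at y = 0 (among the integer gridlines).
Assembling these constraints gives the stated polynomial.

2*x^2*y^2 + y^4 - x^3 + x*y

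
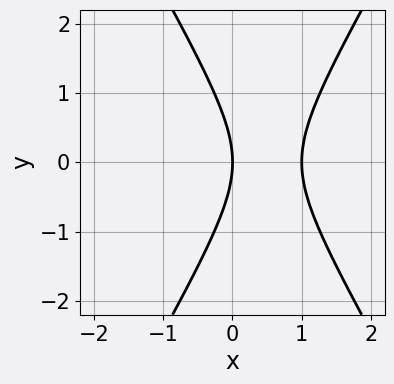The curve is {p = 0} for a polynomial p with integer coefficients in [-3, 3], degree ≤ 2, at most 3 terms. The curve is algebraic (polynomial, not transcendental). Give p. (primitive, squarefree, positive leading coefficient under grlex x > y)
1. deg p = 2. The shape is more complex than any degree-1 curve.
2. Symmetries: the y ↦ −y reflection is a symmetry, so y appears only in even powers.
3. From the visible intercepts: among the integer gridlines, it crosses the x-axis at x ∈ {0, 1}; one y-axis crossing is at y = 0.
4. Putting this together gives p.

3*x^2 - y^2 - 3*x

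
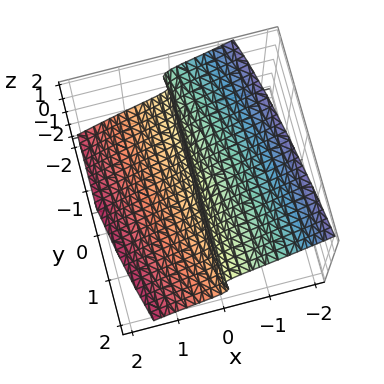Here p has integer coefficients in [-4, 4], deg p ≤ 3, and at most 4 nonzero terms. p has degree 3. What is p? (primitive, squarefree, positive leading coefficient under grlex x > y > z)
2*x^3 + y*z^2 + 2*z^3 + 3*x

1. deg p = 3.
2. Observable constraints: the visible y-axis segment lies entirely on the surface; it meets the x-axis at x = 0 (among the integer gridlines); it meets the z-axis at z = 0 (among the integer gridlines).
3. Fitting integer coefficients to these (and the overall shape) gives p.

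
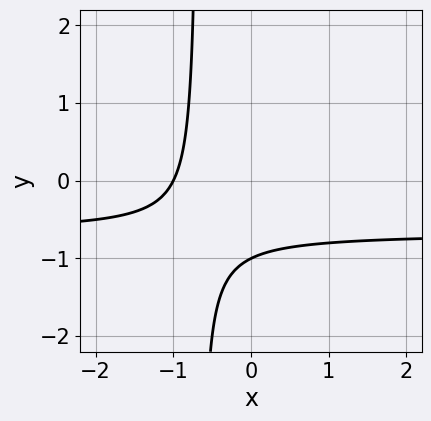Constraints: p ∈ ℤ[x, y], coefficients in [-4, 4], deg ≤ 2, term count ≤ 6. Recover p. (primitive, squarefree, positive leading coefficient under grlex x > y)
3*x*y + 2*x + 2*y + 2

(a) deg p = 2.
(b) Observable constraints: one y-axis crossing is at y = -1; it crosses the x-axis at the gridline x = -1.
(c) Fitting integer coefficients to these (and the overall shape) gives p.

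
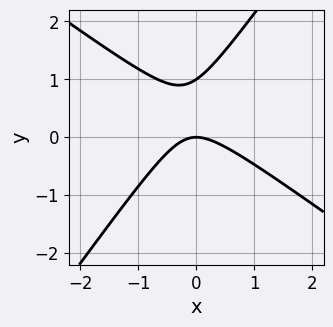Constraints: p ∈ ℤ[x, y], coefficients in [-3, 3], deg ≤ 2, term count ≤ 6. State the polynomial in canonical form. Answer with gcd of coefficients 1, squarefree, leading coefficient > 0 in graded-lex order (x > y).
First, the degree is 2 — the shape is more complex than any degree-1 curve.
Then, from the axis intercepts and sections: it meets the x-axis at x = 0 (among the integer gridlines); among the integer gridlines, it crosses the y-axis at y ∈ {0, 1}.
Finally, putting this together gives p.

3*x^2 + 2*x*y - 3*y^2 + 3*y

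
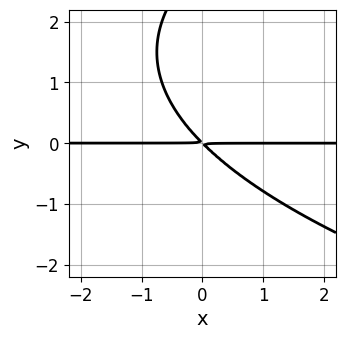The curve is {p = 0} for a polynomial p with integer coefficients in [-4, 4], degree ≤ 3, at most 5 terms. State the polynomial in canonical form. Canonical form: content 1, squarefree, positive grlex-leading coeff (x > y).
y^3 - 3*x*y - 3*y^2

1. The degree is 3 — the shape is more complex than any degree-2 curve.
2. From the visible intercepts: every point of the x-axis in the box is on the curve.
3. Putting this together gives p.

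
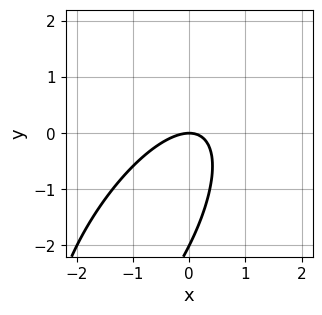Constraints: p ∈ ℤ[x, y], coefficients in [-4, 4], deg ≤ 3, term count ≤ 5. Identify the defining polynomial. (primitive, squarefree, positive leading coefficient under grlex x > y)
2*x^2 - 2*x*y + y^2 + 2*y

First, deg p = 2. No degree-1 curve has this shape.
Then, from the axis intercepts and sections: among the integer gridlines, it crosses the y-axis at y ∈ {-2, 0}; one x-axis crossing is at x = 0.
Finally, solving for integer coefficients yields p as stated.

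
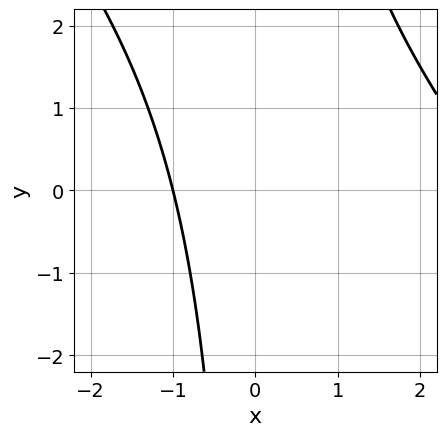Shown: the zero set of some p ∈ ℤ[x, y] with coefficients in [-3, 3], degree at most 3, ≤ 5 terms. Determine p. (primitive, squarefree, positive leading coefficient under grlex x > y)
x^2 + x*y - 2*x - 3

First, degree: no degree-1 curve has this shape, so deg p = 2.
Next, reading off the gridlines: it misses every integer gridline on the y-axis; one x-axis crossing is at x = -1.
Finally, assembling these constraints gives the stated polynomial.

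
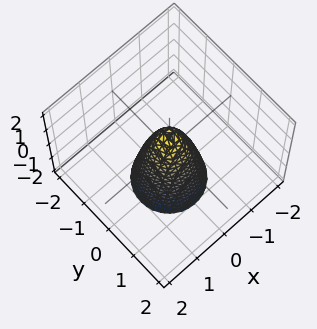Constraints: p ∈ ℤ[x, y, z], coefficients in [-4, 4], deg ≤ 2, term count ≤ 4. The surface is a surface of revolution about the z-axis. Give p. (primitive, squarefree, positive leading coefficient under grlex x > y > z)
3*x^2 + 3*y^2 + z - 1

1. deg p = 2. A generic line meets the surface in up to 2 points.
2. Symmetries: every cross-section ⟂ z is a circle, so x, y appear only via x² + y².
3. Against the integer gridlines: a circular section at z = 0 has radius between 0 and 1; it crosses the z-axis at the gridline z = 1.
4. Together with the visible shape, these determine p as stated.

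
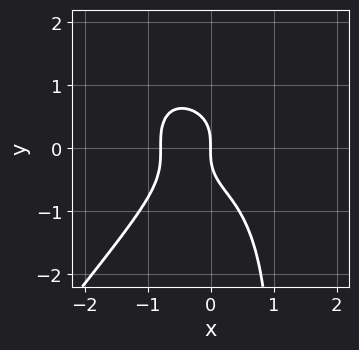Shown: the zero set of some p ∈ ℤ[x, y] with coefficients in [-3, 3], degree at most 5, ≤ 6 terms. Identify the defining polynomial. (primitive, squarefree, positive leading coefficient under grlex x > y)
2*x^4 - x*y^3 + y^3 + x

(a) deg p = 4.
(b) Reading off the gridlines: one x-axis crossing is at x = 0; it meets the y-axis at y = 0 (among the integer gridlines).
(c) Solving for integer coefficients yields p as stated.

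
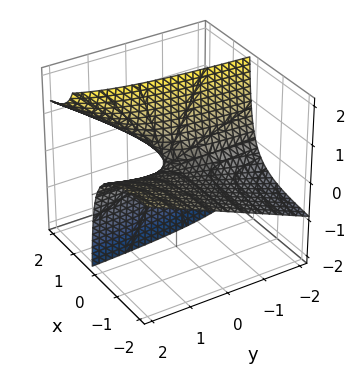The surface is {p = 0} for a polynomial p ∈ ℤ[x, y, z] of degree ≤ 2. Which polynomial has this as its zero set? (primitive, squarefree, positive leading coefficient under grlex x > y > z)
(a) The degree is 2 — no degree-1 surface has this shape.
(b) From the axis intercepts and sections: one z-axis crossing is at z = 0; the visible x-axis segment lies entirely on the surface.
(c) Assembling these constraints gives the stated polynomial. Check: (0, 1, 0) on the y-axis lies on the surface, and p(0, 1, 0) = 0. ✓

x*y - 2*x*z + z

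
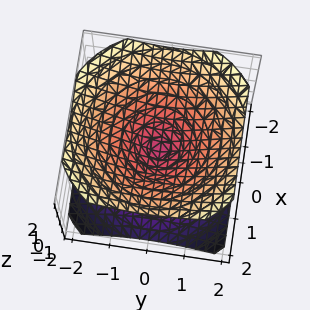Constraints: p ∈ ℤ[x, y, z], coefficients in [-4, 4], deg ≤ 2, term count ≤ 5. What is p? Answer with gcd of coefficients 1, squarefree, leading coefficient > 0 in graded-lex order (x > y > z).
I count 2 distinct pieces.
Degree: two nappes meeting at a single point; a quadric, so deg p = 2.
Symmetries: it's symmetric under z → −z, forcing even powers of z; the surface is invariant under rotation about z: p = q(x² + y², z).
From the axis intercepts and sections: it crosses the z-axis at the gridline z = 0; it crosses the x-axis at the gridline x = 0; a circular section at z = -1 has radius between 1 and 2.
The integer polynomial consistent with all of this is the stated p.

2*x^2 + 2*y^2 - 3*z^2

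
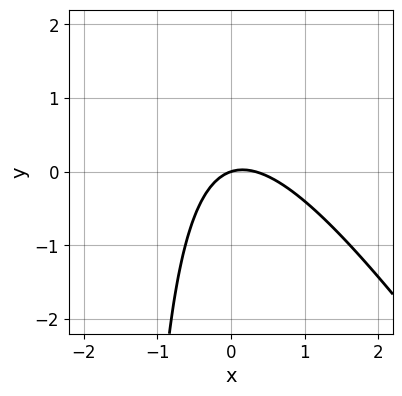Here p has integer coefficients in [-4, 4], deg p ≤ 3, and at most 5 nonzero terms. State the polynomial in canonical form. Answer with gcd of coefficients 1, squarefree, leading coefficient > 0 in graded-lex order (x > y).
3*x^2 + 2*x*y - x + 3*y

1. The degree is 2 — no degree-1 curve has this shape.
2. Reading off the gridlines: one x-axis crossing is at x = 0; it crosses the y-axis at the gridline y = 0.
3. Together with the visible shape, these determine p as stated.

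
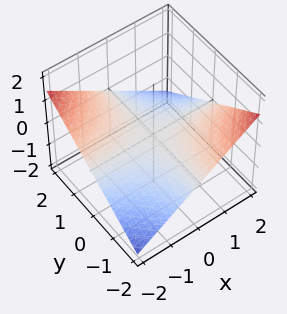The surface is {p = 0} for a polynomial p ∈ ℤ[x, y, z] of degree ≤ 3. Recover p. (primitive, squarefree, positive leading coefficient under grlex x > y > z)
1. deg p = 2.
2. Against the integer gridlines: the visible x-axis segment lies entirely on the surface; one z-axis crossing is at z = 0; every point of the y-axis in the box is on the surface.
3. These observations pin down the coefficients.

x*y + 3*z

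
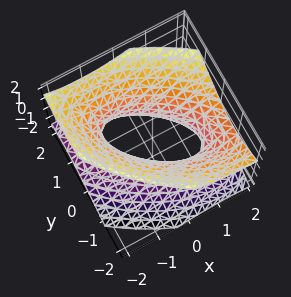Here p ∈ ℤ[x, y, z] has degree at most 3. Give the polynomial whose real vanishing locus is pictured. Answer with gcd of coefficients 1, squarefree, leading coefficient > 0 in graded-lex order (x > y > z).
2*x^2 + 3*x*y - x*z + 3*y^2 - 3*z^2 - 2

deg p = 2. A generic line meets the surface in up to 2 points.
Reading off the gridlines: among the integer gridlines, it crosses the x-axis at x ∈ {-1, 1}; the surface avoids every integer z-axis point in the box.
Assembling these constraints gives the stated polynomial.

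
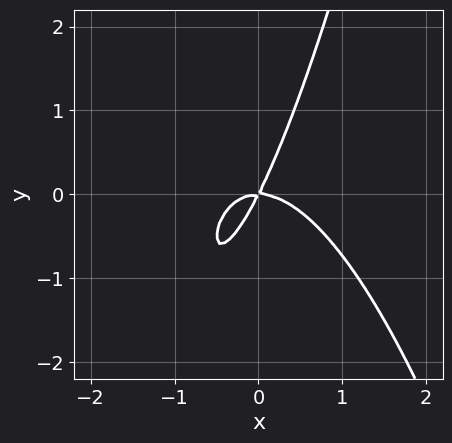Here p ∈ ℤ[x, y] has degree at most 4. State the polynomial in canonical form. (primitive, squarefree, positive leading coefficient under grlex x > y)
2*x^3 + 2*x*y - y^2

(a) Degree: a generic line meets the curve in up to 3 points, so deg p = 3.
(b) Reading off the gridlines: it crosses the y-axis at the gridline y = 0; it meets the x-axis at x = 0 (among the integer gridlines).
(c) These observations pin down the coefficients.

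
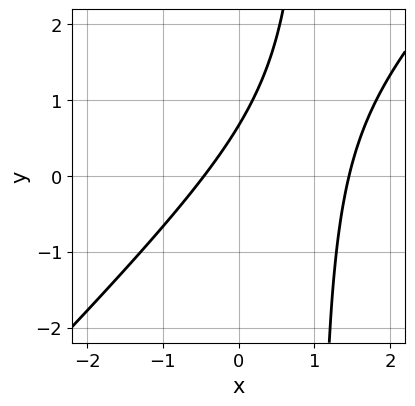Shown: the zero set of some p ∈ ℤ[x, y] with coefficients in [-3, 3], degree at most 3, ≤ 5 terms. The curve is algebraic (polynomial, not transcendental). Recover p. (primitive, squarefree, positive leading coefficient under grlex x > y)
1. Degree: no degree-1 curve has this shape, so deg p = 2.
2. Matching integer coefficients to the picture gives p.

3*x^2 - 3*x*y - 3*x + 3*y - 2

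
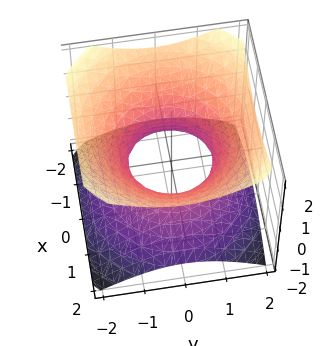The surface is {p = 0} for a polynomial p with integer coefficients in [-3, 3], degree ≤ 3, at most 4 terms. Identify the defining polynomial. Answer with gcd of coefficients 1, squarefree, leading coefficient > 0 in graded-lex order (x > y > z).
1. deg p = 2. No degree-1 surface has this shape.
2. Symmetry: the z-axis is an axis of rotation, so x and y enter only as x² + y².
3. From the axis intercepts and sections: among the integer gridlines, it crosses the x-axis at x ∈ {-1, 1}; among the integer gridlines, it crosses the y-axis at y ∈ {-1, 1}; the surface avoids every integer z-axis point in the box; a circular section at z = -1 has radius between 1 and 2.
4. Solving for integer coefficients yields p as stated.

2*x^2 + 2*y^2 - 3*z^2 - 2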